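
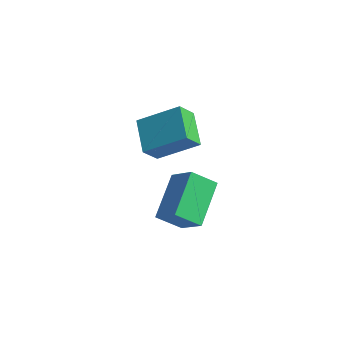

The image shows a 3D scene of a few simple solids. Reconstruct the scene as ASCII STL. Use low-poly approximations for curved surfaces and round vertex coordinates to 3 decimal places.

solid 
facet normal -0.718 0.172 -0.674
outer loop
vertex -2.426 -0.978 -2.26
vertex -1.549 -0.374 -3.04
vertex -1.971 -2.898 -3.233
endloop
endfacet
facet normal -0.665 -0.457 0.591
outer loop
vertex -0.851 -3.166 -2.18
vertex -2.426 -0.978 -2.26
vertex -1.971 -2.898 -3.233
endloop
endfacet
facet normal -0.718 0.172 -0.675
outer loop
vertex -1.971 -2.898 -3.233
vertex -1.549 -0.374 -3.04
vertex -1.093 -2.294 -4.013
endloop
endfacet
facet normal 0.207 -0.873 -0.442
outer loop
vertex -1.093 -2.294 -4.013
vertex -0.851 -3.166 -2.18
vertex -1.971 -2.898 -3.233
endloop
endfacet
facet normal -0.207 0.872 0.443
outer loop
vertex -2.426 -0.978 -2.26
vertex -0.429 -0.642 -1.987
vertex -1.549 -0.374 -3.04
endloop
endfacet
facet normal -0.665 -0.457 0.590
outer loop
vertex -1.307 -1.246 -1.207
vertex -2.426 -0.978 -2.26
vertex -0.851 -3.166 -2.18
endloop
endfacet
facet normal -0.207 0.873 0.442
outer loop
vertex -1.307 -1.246 -1.207
vertex -0.429 -0.642 -1.987
vertex -2.426 -0.978 -2.26
endloop
endfacet
facet normal 0.665 0.457 -0.591
outer loop
vertex -1.549 -0.374 -3.04
vertex -0.429 -0.642 -1.987
vertex -1.093 -2.294 -4.013
endloop
endfacet
facet normal 0.207 -0.872 -0.442
outer loop
vertex 0.026 -2.562 -2.96
vertex -0.851 -3.166 -2.18
vertex -1.093 -2.294 -4.013
endloop
endfacet
facet normal 0.665 0.457 -0.591
outer loop
vertex -1.093 -2.294 -4.013
vertex -0.429 -0.642 -1.987
vertex 0.026 -2.562 -2.96
endloop
endfacet
facet normal 0.718 -0.171 0.675
outer loop
vertex 0.026 -2.562 -2.96
vertex -1.307 -1.246 -1.207
vertex -0.851 -3.166 -2.18
endloop
endfacet
facet normal 0.718 -0.172 0.675
outer loop
vertex -0.429 -0.642 -1.987
vertex -1.307 -1.246 -1.207
vertex 0.026 -2.562 -2.96
endloop
endfacet
facet normal -0.749 -0.421 -0.511
outer loop
vertex -2.39 -3.114 1.082
vertex -3.432 -2.008 1.698
vertex -2.175 -2.417 0.193
endloop
endfacet
facet normal 0.635 -0.675 -0.376
outer loop
vertex -0.668 -1.572 1.222
vertex -2.39 -3.114 1.082
vertex -2.175 -2.417 0.193
endloop
endfacet
facet normal -0.750 -0.419 -0.512
outer loop
vertex -2.175 -2.417 0.193
vertex -3.432 -2.008 1.698
vertex -3.216 -1.31 0.81
endloop
endfacet
facet normal 0.187 0.607 -0.773
outer loop
vertex -3.216 -1.31 0.81
vertex -0.668 -1.572 1.222
vertex -2.175 -2.417 0.193
endloop
endfacet
facet normal -0.187 -0.607 0.773
outer loop
vertex -2.39 -3.114 1.082
vertex -1.925 -1.163 2.727
vertex -3.432 -2.008 1.698
endloop
endfacet
facet normal 0.635 -0.675 -0.376
outer loop
vertex -0.884 -2.27 2.11
vertex -2.39 -3.114 1.082
vertex -0.668 -1.572 1.222
endloop
endfacet
facet normal -0.187 -0.607 0.773
outer loop
vertex -0.884 -2.27 2.11
vertex -1.925 -1.163 2.727
vertex -2.39 -3.114 1.082
endloop
endfacet
facet normal -0.635 0.675 0.376
outer loop
vertex -3.432 -2.008 1.698
vertex -1.925 -1.163 2.727
vertex -3.216 -1.31 0.81
endloop
endfacet
facet normal 0.187 0.607 -0.773
outer loop
vertex -1.71 -0.466 1.838
vertex -0.668 -1.572 1.222
vertex -3.216 -1.31 0.81
endloop
endfacet
facet normal -0.635 0.675 0.376
outer loop
vertex -3.216 -1.31 0.81
vertex -1.925 -1.163 2.727
vertex -1.71 -0.466 1.838
endloop
endfacet
facet normal 0.749 0.420 0.512
outer loop
vertex -1.71 -0.466 1.838
vertex -0.884 -2.27 2.11
vertex -0.668 -1.572 1.222
endloop
endfacet
facet normal 0.750 0.420 0.511
outer loop
vertex -1.925 -1.163 2.727
vertex -0.884 -2.27 2.11
vertex -1.71 -0.466 1.838
endloop
endfacet

endsolid


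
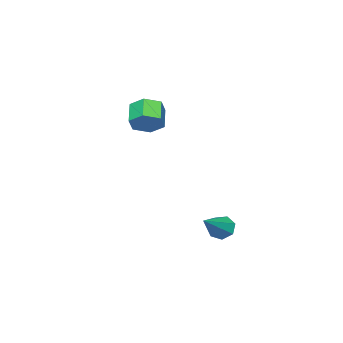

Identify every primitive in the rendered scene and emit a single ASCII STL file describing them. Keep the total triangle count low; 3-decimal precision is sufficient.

solid 
facet normal -0.831 -0.099 -0.547
outer loop
vertex 2.294 2.351 -1.992
vertex 1.934 2.682 -1.505
vertex 2.262 2.946 -2.051
endloop
endfacet
facet normal 0.777 -0.021 -0.629
outer loop
vertex 2.294 2.351 -1.992
vertex 2.262 2.946 -2.051
vertex 3.586 2.878 -0.415
endloop
endfacet
facet normal -0.831 -0.099 -0.547
outer loop
vertex 2.262 2.946 -2.051
vertex 1.934 2.682 -1.505
vertex 1.983 3.342 -1.699
endloop
endfacet
facet normal 0.538 0.739 -0.405
outer loop
vertex 2.262 2.946 -2.051
vertex 1.983 3.342 -1.699
vertex 3.586 2.878 -0.415
endloop
endfacet
facet normal -0.830 -0.100 -0.549
outer loop
vertex 1.983 3.342 -1.699
vertex 1.934 2.682 -1.505
vertex 1.666 3.24 -1.201
endloop
endfacet
facet normal 0.080 0.965 0.249
outer loop
vertex 1.983 3.342 -1.699
vertex 1.666 3.24 -1.201
vertex 3.586 2.878 -0.415
endloop
endfacet
facet normal -0.830 -0.100 -0.549
outer loop
vertex 1.666 3.24 -1.201
vertex 1.934 2.682 -1.505
vertex 1.551 2.718 -0.932
endloop
endfacet
facet normal -0.251 0.487 0.837
outer loop
vertex 1.666 3.24 -1.201
vertex 1.551 2.718 -0.932
vertex 3.586 2.878 -0.415
endloop
endfacet
facet normal -0.830 -0.099 -0.549
outer loop
vertex 1.551 2.718 -0.932
vertex 1.934 2.682 -1.505
vertex 1.724 2.168 -1.095
endloop
endfacet
facet normal -0.207 -0.337 0.918
outer loop
vertex 1.551 2.718 -0.932
vertex 1.724 2.168 -1.095
vertex 3.586 2.878 -0.415
endloop
endfacet
facet normal -0.831 -0.098 -0.548
outer loop
vertex 1.724 2.168 -1.095
vertex 1.934 2.682 -1.505
vertex 2.054 2.005 -1.566
endloop
endfacet
facet normal 0.179 -0.884 0.432
outer loop
vertex 1.724 2.168 -1.095
vertex 2.054 2.005 -1.566
vertex 3.586 2.878 -0.415
endloop
endfacet
facet normal -0.831 -0.098 -0.548
outer loop
vertex 2.054 2.005 -1.566
vertex 1.934 2.682 -1.505
vertex 2.294 2.351 -1.992
endloop
endfacet
facet normal 0.617 -0.744 -0.257
outer loop
vertex 2.054 2.005 -1.566
vertex 2.294 2.351 -1.992
vertex 3.586 2.878 -0.415
endloop
endfacet
facet normal 0.674 0.483 -0.558
outer loop
vertex 0.692 -3.544 3.313
vertex 0.075 -2.966 3.068
vertex 0.56 -2.813 3.786
endloop
endfacet
facet normal 0.723 -0.279 0.632
outer loop
vertex 0.692 -3.544 3.313
vertex 0.56 -2.813 3.786
vertex -0.158 -4.152 4.017
endloop
endfacet
facet normal 0.724 -0.279 0.631
outer loop
vertex -0.158 -4.152 4.017
vertex 0.56 -2.813 3.786
vertex -0.289 -3.422 4.49
endloop
endfacet
facet normal -0.674 -0.483 0.559
outer loop
vertex -0.158 -4.152 4.017
vertex -0.289 -3.422 4.49
vertex -0.775 -3.574 3.772
endloop
endfacet
facet normal 0.675 0.482 -0.559
outer loop
vertex 0.56 -2.813 3.786
vertex 0.075 -2.966 3.068
vertex -0.056 -2.235 3.541
endloop
endfacet
facet normal 0.233 0.579 0.781
outer loop
vertex 0.56 -2.813 3.786
vertex -0.056 -2.235 3.541
vertex -0.289 -3.422 4.49
endloop
endfacet
facet normal 0.232 0.579 0.781
outer loop
vertex -0.289 -3.422 4.49
vertex -0.056 -2.235 3.541
vertex -0.906 -2.844 4.245
endloop
endfacet
facet normal -0.674 -0.483 0.559
outer loop
vertex -0.289 -3.422 4.49
vertex -0.906 -2.844 4.245
vertex -0.775 -3.574 3.772
endloop
endfacet
facet normal 0.674 0.483 -0.559
outer loop
vertex -0.056 -2.235 3.541
vertex 0.075 -2.966 3.068
vertex -0.542 -2.388 2.823
endloop
endfacet
facet normal -0.491 0.858 0.150
outer loop
vertex -0.056 -2.235 3.541
vertex -0.542 -2.388 2.823
vertex -0.906 -2.844 4.245
endloop
endfacet
facet normal -0.490 0.859 0.150
outer loop
vertex -0.906 -2.844 4.245
vertex -0.542 -2.388 2.823
vertex -1.392 -2.996 3.527
endloop
endfacet
facet normal -0.674 -0.483 0.559
outer loop
vertex -0.906 -2.844 4.245
vertex -1.392 -2.996 3.527
vertex -0.775 -3.574 3.772
endloop
endfacet
facet normal 0.674 0.483 -0.559
outer loop
vertex -0.542 -2.388 2.823
vertex 0.075 -2.966 3.068
vertex -0.411 -3.118 2.35
endloop
endfacet
facet normal -0.723 0.280 -0.632
outer loop
vertex -0.542 -2.388 2.823
vertex -0.411 -3.118 2.35
vertex -1.392 -2.996 3.527
endloop
endfacet
facet normal -0.723 0.278 -0.632
outer loop
vertex -1.392 -2.996 3.527
vertex -0.411 -3.118 2.35
vertex -1.26 -3.727 3.054
endloop
endfacet
facet normal -0.674 -0.483 0.558
outer loop
vertex -1.392 -2.996 3.527
vertex -1.26 -3.727 3.054
vertex -0.775 -3.574 3.772
endloop
endfacet
facet normal 0.674 0.483 -0.559
outer loop
vertex -0.411 -3.118 2.35
vertex 0.075 -2.966 3.068
vertex 0.206 -3.696 2.595
endloop
endfacet
facet normal -0.232 -0.579 -0.781
outer loop
vertex -0.411 -3.118 2.35
vertex 0.206 -3.696 2.595
vertex -1.26 -3.727 3.054
endloop
endfacet
facet normal -0.232 -0.579 -0.782
outer loop
vertex -1.26 -3.727 3.054
vertex 0.206 -3.696 2.595
vertex -0.644 -4.305 3.299
endloop
endfacet
facet normal -0.675 -0.482 0.559
outer loop
vertex -1.26 -3.727 3.054
vertex -0.644 -4.305 3.299
vertex -0.775 -3.574 3.772
endloop
endfacet
facet normal 0.674 0.483 -0.559
outer loop
vertex 0.206 -3.696 2.595
vertex 0.075 -2.966 3.068
vertex 0.692 -3.544 3.313
endloop
endfacet
facet normal 0.491 -0.858 -0.150
outer loop
vertex 0.206 -3.696 2.595
vertex 0.692 -3.544 3.313
vertex -0.644 -4.305 3.299
endloop
endfacet
facet normal 0.491 -0.859 -0.149
outer loop
vertex -0.644 -4.305 3.299
vertex 0.692 -3.544 3.313
vertex -0.158 -4.152 4.017
endloop
endfacet
facet normal -0.674 -0.483 0.559
outer loop
vertex -0.644 -4.305 3.299
vertex -0.158 -4.152 4.017
vertex -0.775 -3.574 3.772
endloop
endfacet

endsolid


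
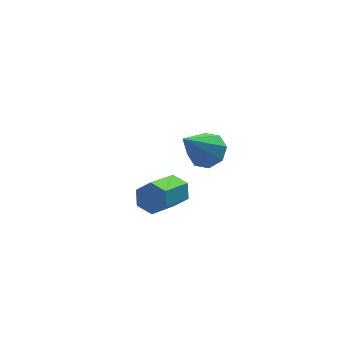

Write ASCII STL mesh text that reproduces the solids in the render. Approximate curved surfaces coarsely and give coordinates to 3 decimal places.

solid 
facet normal 0.567 0.284 -0.773
outer loop
vertex 5.044 -3.907 2.881
vertex 4.405 -3.539 2.547
vertex 4.991 -3.316 3.059
endloop
endfacet
facet normal 0.584 -0.186 0.790
outer loop
vertex 5.044 -3.907 2.881
vertex 4.991 -3.316 3.059
vertex 3.195 -4.141 4.193
endloop
endfacet
facet normal 0.568 0.283 -0.773
outer loop
vertex 4.991 -3.316 3.059
vertex 4.405 -3.539 2.547
vertex 4.595 -2.855 2.937
endloop
endfacet
facet normal 0.302 0.478 0.825
outer loop
vertex 4.991 -3.316 3.059
vertex 4.595 -2.855 2.937
vertex 3.195 -4.141 4.193
endloop
endfacet
facet normal 0.568 0.283 -0.773
outer loop
vertex 4.595 -2.855 2.937
vertex 4.405 -3.539 2.547
vertex 4.087 -2.795 2.586
endloop
endfacet
facet normal -0.269 0.807 0.527
outer loop
vertex 4.595 -2.855 2.937
vertex 4.087 -2.795 2.586
vertex 3.195 -4.141 4.193
endloop
endfacet
facet normal 0.569 0.283 -0.772
outer loop
vertex 4.087 -2.795 2.586
vertex 4.405 -3.539 2.547
vertex 3.766 -3.17 2.212
endloop
endfacet
facet normal -0.791 0.608 0.070
outer loop
vertex 4.087 -2.795 2.586
vertex 3.766 -3.17 2.212
vertex 3.195 -4.141 4.193
endloop
endfacet
facet normal 0.568 0.283 -0.772
outer loop
vertex 3.766 -3.17 2.212
vertex 4.405 -3.539 2.547
vertex 3.819 -3.762 2.034
endloop
endfacet
facet normal -0.961 -0.002 -0.278
outer loop
vertex 3.766 -3.17 2.212
vertex 3.819 -3.762 2.034
vertex 3.195 -4.141 4.193
endloop
endfacet
facet normal 0.569 0.282 -0.772
outer loop
vertex 3.819 -3.762 2.034
vertex 4.405 -3.539 2.547
vertex 4.215 -4.223 2.157
endloop
endfacet
facet normal -0.678 -0.666 -0.313
outer loop
vertex 3.819 -3.762 2.034
vertex 4.215 -4.223 2.157
vertex 3.195 -4.141 4.193
endloop
endfacet
facet normal 0.568 0.283 -0.773
outer loop
vertex 4.215 -4.223 2.157
vertex 4.405 -3.539 2.547
vertex 4.722 -4.283 2.508
endloop
endfacet
facet normal -0.108 -0.994 -0.014
outer loop
vertex 4.215 -4.223 2.157
vertex 4.722 -4.283 2.508
vertex 3.195 -4.141 4.193
endloop
endfacet
facet normal 0.567 0.282 -0.774
outer loop
vertex 4.722 -4.283 2.508
vertex 4.405 -3.539 2.547
vertex 5.044 -3.907 2.881
endloop
endfacet
facet normal 0.415 -0.795 0.443
outer loop
vertex 4.722 -4.283 2.508
vertex 5.044 -3.907 2.881
vertex 3.195 -4.141 4.193
endloop
endfacet
facet normal 0.677 0.548 -0.491
outer loop
vertex 4.337 -1.761 -1.078
vertex 3.831 -1.557 -1.548
vertex 3.948 -1.168 -0.953
endloop
endfacet
facet normal 0.499 0.147 0.854
outer loop
vertex 4.337 -1.761 -1.078
vertex 3.948 -1.168 -0.953
vertex 3.014 -2.828 -0.121
endloop
endfacet
facet normal 0.498 0.148 0.854
outer loop
vertex 3.014 -2.828 -0.121
vertex 3.948 -1.168 -0.953
vertex 2.625 -2.235 0.003
endloop
endfacet
facet normal -0.679 -0.548 0.489
outer loop
vertex 3.014 -2.828 -0.121
vertex 2.625 -2.235 0.003
vertex 2.509 -2.623 -0.592
endloop
endfacet
facet normal 0.679 0.546 -0.491
outer loop
vertex 3.948 -1.168 -0.953
vertex 3.831 -1.557 -1.548
vertex 3.443 -0.963 -1.424
endloop
endfacet
facet normal -0.218 0.787 0.577
outer loop
vertex 3.948 -1.168 -0.953
vertex 3.443 -0.963 -1.424
vertex 2.625 -2.235 0.003
endloop
endfacet
facet normal -0.217 0.787 0.577
outer loop
vertex 2.625 -2.235 0.003
vertex 3.443 -0.963 -1.424
vertex 2.12 -2.03 -0.467
endloop
endfacet
facet normal -0.678 -0.548 0.490
outer loop
vertex 2.625 -2.235 0.003
vertex 2.12 -2.03 -0.467
vertex 2.509 -2.623 -0.592
endloop
endfacet
facet normal 0.679 0.546 -0.491
outer loop
vertex 3.443 -0.963 -1.424
vertex 3.831 -1.557 -1.548
vertex 3.326 -1.352 -2.019
endloop
endfacet
facet normal -0.717 0.640 -0.277
outer loop
vertex 3.443 -0.963 -1.424
vertex 3.326 -1.352 -2.019
vertex 2.12 -2.03 -0.467
endloop
endfacet
facet normal -0.717 0.640 -0.277
outer loop
vertex 2.12 -2.03 -0.467
vertex 3.326 -1.352 -2.019
vertex 2.003 -2.419 -1.062
endloop
endfacet
facet normal -0.677 -0.548 0.491
outer loop
vertex 2.12 -2.03 -0.467
vertex 2.003 -2.419 -1.062
vertex 2.509 -2.623 -0.592
endloop
endfacet
facet normal 0.679 0.548 -0.489
outer loop
vertex 3.326 -1.352 -2.019
vertex 3.831 -1.557 -1.548
vertex 3.715 -1.945 -2.143
endloop
endfacet
facet normal -0.498 -0.148 -0.854
outer loop
vertex 3.326 -1.352 -2.019
vertex 3.715 -1.945 -2.143
vertex 2.003 -2.419 -1.062
endloop
endfacet
facet normal -0.499 -0.147 -0.854
outer loop
vertex 2.003 -2.419 -1.062
vertex 3.715 -1.945 -2.143
vertex 2.392 -3.012 -1.187
endloop
endfacet
facet normal -0.677 -0.548 0.491
outer loop
vertex 2.003 -2.419 -1.062
vertex 2.392 -3.012 -1.187
vertex 2.509 -2.623 -0.592
endloop
endfacet
facet normal 0.678 0.548 -0.490
outer loop
vertex 3.715 -1.945 -2.143
vertex 3.831 -1.557 -1.548
vertex 4.22 -2.15 -1.673
endloop
endfacet
facet normal 0.218 -0.787 -0.577
outer loop
vertex 3.715 -1.945 -2.143
vertex 4.22 -2.15 -1.673
vertex 2.392 -3.012 -1.187
endloop
endfacet
facet normal 0.218 -0.787 -0.577
outer loop
vertex 2.392 -3.012 -1.187
vertex 4.22 -2.15 -1.673
vertex 2.897 -3.217 -0.716
endloop
endfacet
facet normal -0.679 -0.546 0.491
outer loop
vertex 2.392 -3.012 -1.187
vertex 2.897 -3.217 -0.716
vertex 2.509 -2.623 -0.592
endloop
endfacet
facet normal 0.677 0.548 -0.491
outer loop
vertex 4.22 -2.15 -1.673
vertex 3.831 -1.557 -1.548
vertex 4.337 -1.761 -1.078
endloop
endfacet
facet normal 0.717 -0.640 0.277
outer loop
vertex 4.22 -2.15 -1.673
vertex 4.337 -1.761 -1.078
vertex 2.897 -3.217 -0.716
endloop
endfacet
facet normal 0.717 -0.640 0.277
outer loop
vertex 2.897 -3.217 -0.716
vertex 4.337 -1.761 -1.078
vertex 3.014 -2.828 -0.121
endloop
endfacet
facet normal -0.679 -0.546 0.491
outer loop
vertex 2.897 -3.217 -0.716
vertex 3.014 -2.828 -0.121
vertex 2.509 -2.623 -0.592
endloop
endfacet

endsolid


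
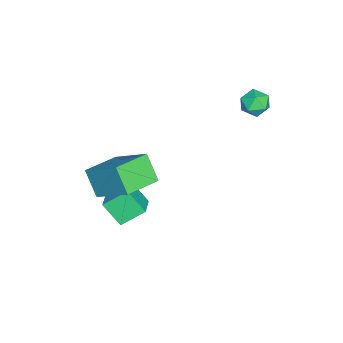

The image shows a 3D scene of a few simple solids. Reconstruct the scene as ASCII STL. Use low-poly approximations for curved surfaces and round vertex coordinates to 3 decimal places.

solid 
facet normal -0.239 0.241 0.941
outer loop
vertex -2.477 1.832 3.572
vertex -2.607 1.216 3.697
vertex -2.015 1.444 3.789
endloop
endfacet
facet normal 0.256 0.686 0.681
outer loop
vertex -2.477 1.832 3.572
vertex -2.015 1.444 3.789
vertex -1.888 1.862 3.32
endloop
endfacet
facet normal -0.010 0.995 0.095
outer loop
vertex -2.477 1.832 3.572
vertex -1.888 1.862 3.32
vertex -2.402 1.893 2.938
endloop
endfacet
facet normal -0.671 0.742 -0.008
outer loop
vertex -2.477 1.832 3.572
vertex -2.402 1.893 2.938
vertex -2.846 1.494 3.17
endloop
endfacet
facet normal -0.812 0.276 0.514
outer loop
vertex -2.477 1.832 3.572
vertex -2.846 1.494 3.17
vertex -2.607 1.216 3.697
endloop
endfacet
facet normal 0.821 0.298 0.488
outer loop
vertex -1.888 1.862 3.32
vertex -2.015 1.444 3.789
vertex -1.654 1.266 3.29
endloop
endfacet
facet normal 0.022 -0.422 0.906
outer loop
vertex -2.015 1.444 3.789
vertex -2.607 1.216 3.697
vertex -2.098 0.867 3.522
endloop
endfacet
facet normal -0.905 -0.366 0.217
outer loop
vertex -2.607 1.216 3.697
vertex -2.846 1.494 3.17
vertex -2.612 0.898 3.14
endloop
endfacet
facet normal -0.676 0.387 -0.627
outer loop
vertex -2.846 1.494 3.17
vertex -2.402 1.893 2.938
vertex -2.485 1.316 2.671
endloop
endfacet
facet normal 0.389 0.798 -0.459
outer loop
vertex -2.402 1.893 2.938
vertex -1.888 1.862 3.32
vertex -1.893 1.544 2.763
endloop
endfacet
facet normal 0.671 -0.742 0.008
outer loop
vertex -2.023 0.928 2.888
vertex -1.654 1.266 3.29
vertex -2.098 0.867 3.522
endloop
endfacet
facet normal 0.010 -0.995 -0.095
outer loop
vertex -2.023 0.928 2.888
vertex -2.098 0.867 3.522
vertex -2.612 0.898 3.14
endloop
endfacet
facet normal -0.256 -0.686 -0.681
outer loop
vertex -2.023 0.928 2.888
vertex -2.612 0.898 3.14
vertex -2.485 1.316 2.671
endloop
endfacet
facet normal 0.239 -0.241 -0.941
outer loop
vertex -2.023 0.928 2.888
vertex -2.485 1.316 2.671
vertex -1.893 1.544 2.763
endloop
endfacet
facet normal 0.812 -0.276 -0.514
outer loop
vertex -2.023 0.928 2.888
vertex -1.893 1.544 2.763
vertex -1.654 1.266 3.29
endloop
endfacet
facet normal 0.676 -0.387 0.627
outer loop
vertex -2.098 0.867 3.522
vertex -1.654 1.266 3.29
vertex -2.015 1.444 3.789
endloop
endfacet
facet normal -0.389 -0.798 0.459
outer loop
vertex -2.612 0.898 3.14
vertex -2.098 0.867 3.522
vertex -2.607 1.216 3.697
endloop
endfacet
facet normal -0.821 -0.298 -0.488
outer loop
vertex -2.485 1.316 2.671
vertex -2.612 0.898 3.14
vertex -2.846 1.494 3.17
endloop
endfacet
facet normal -0.022 0.422 -0.906
outer loop
vertex -1.893 1.544 2.763
vertex -2.485 1.316 2.671
vertex -2.402 1.893 2.938
endloop
endfacet
facet normal 0.905 0.366 -0.217
outer loop
vertex -1.654 1.266 3.29
vertex -1.893 1.544 2.763
vertex -1.888 1.862 3.32
endloop
endfacet
facet normal -0.429 -0.471 0.771
outer loop
vertex 2.736 -2.439 3.221
vertex 1.511 -1.672 3.008
vertex 2.094 -3.793 2.037
endloop
endfacet
facet normal 0.838 -0.525 0.146
outer loop
vertex 2.609 -3.228 1.112
vertex 2.736 -2.439 3.221
vertex 2.094 -3.793 2.037
endloop
endfacet
facet normal -0.429 -0.471 0.771
outer loop
vertex 2.094 -3.793 2.037
vertex 1.511 -1.672 3.008
vertex 0.87 -3.026 1.824
endloop
endfacet
facet normal -0.336 -0.709 -0.620
outer loop
vertex 0.87 -3.026 1.824
vertex 2.609 -3.228 1.112
vertex 2.094 -3.793 2.037
endloop
endfacet
facet normal 0.336 0.709 0.620
outer loop
vertex 2.736 -2.439 3.221
vertex 2.026 -1.107 2.083
vertex 1.511 -1.672 3.008
endloop
endfacet
facet normal 0.839 -0.525 0.146
outer loop
vertex 3.25 -1.874 2.296
vertex 2.736 -2.439 3.221
vertex 2.609 -3.228 1.112
endloop
endfacet
facet normal 0.336 0.709 0.620
outer loop
vertex 3.25 -1.874 2.296
vertex 2.026 -1.107 2.083
vertex 2.736 -2.439 3.221
endloop
endfacet
facet normal -0.839 0.525 -0.146
outer loop
vertex 1.511 -1.672 3.008
vertex 2.026 -1.107 2.083
vertex 0.87 -3.026 1.824
endloop
endfacet
facet normal -0.336 -0.709 -0.620
outer loop
vertex 1.384 -2.461 0.899
vertex 2.609 -3.228 1.112
vertex 0.87 -3.026 1.824
endloop
endfacet
facet normal -0.839 0.525 -0.145
outer loop
vertex 0.87 -3.026 1.824
vertex 2.026 -1.107 2.083
vertex 1.384 -2.461 0.899
endloop
endfacet
facet normal 0.429 0.471 -0.771
outer loop
vertex 1.384 -2.461 0.899
vertex 3.25 -1.874 2.296
vertex 2.609 -3.228 1.112
endloop
endfacet
facet normal 0.429 0.471 -0.771
outer loop
vertex 2.026 -1.107 2.083
vertex 3.25 -1.874 2.296
vertex 1.384 -2.461 0.899
endloop
endfacet
facet normal -0.910 -0.156 -0.384
outer loop
vertex 0.326 -2.648 -0.113
vertex 0.546 -1.906 -0.936
vertex 0.74 -3.481 -0.754
endloop
endfacet
facet normal -0.194 -0.657 0.728
outer loop
vertex 1.714 -3.314 -0.344
vertex 0.326 -2.648 -0.113
vertex 0.74 -3.481 -0.754
endloop
endfacet
facet normal -0.910 -0.156 -0.384
outer loop
vertex 0.74 -3.481 -0.754
vertex 0.546 -1.906 -0.936
vertex 0.96 -2.739 -1.578
endloop
endfacet
facet normal 0.365 -0.738 -0.567
outer loop
vertex 0.96 -2.739 -1.578
vertex 1.714 -3.314 -0.344
vertex 0.74 -3.481 -0.754
endloop
endfacet
facet normal -0.365 0.738 0.568
outer loop
vertex 0.326 -2.648 -0.113
vertex 1.52 -1.739 -0.526
vertex 0.546 -1.906 -0.936
endloop
endfacet
facet normal -0.194 -0.658 0.728
outer loop
vertex 1.3 -2.481 0.298
vertex 0.326 -2.648 -0.113
vertex 1.714 -3.314 -0.344
endloop
endfacet
facet normal -0.366 0.738 0.567
outer loop
vertex 1.3 -2.481 0.298
vertex 1.52 -1.739 -0.526
vertex 0.326 -2.648 -0.113
endloop
endfacet
facet normal 0.194 0.657 -0.728
outer loop
vertex 0.546 -1.906 -0.936
vertex 1.52 -1.739 -0.526
vertex 0.96 -2.739 -1.578
endloop
endfacet
facet normal 0.366 -0.738 -0.567
outer loop
vertex 1.934 -2.572 -1.167
vertex 1.714 -3.314 -0.344
vertex 0.96 -2.739 -1.578
endloop
endfacet
facet normal 0.195 0.657 -0.728
outer loop
vertex 0.96 -2.739 -1.578
vertex 1.52 -1.739 -0.526
vertex 1.934 -2.572 -1.167
endloop
endfacet
facet normal 0.910 0.156 0.384
outer loop
vertex 1.934 -2.572 -1.167
vertex 1.3 -2.481 0.298
vertex 1.714 -3.314 -0.344
endloop
endfacet
facet normal 0.910 0.157 0.384
outer loop
vertex 1.52 -1.739 -0.526
vertex 1.3 -2.481 0.298
vertex 1.934 -2.572 -1.167
endloop
endfacet

endsolid


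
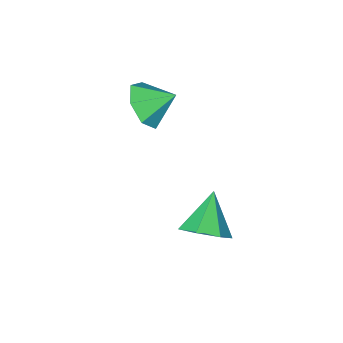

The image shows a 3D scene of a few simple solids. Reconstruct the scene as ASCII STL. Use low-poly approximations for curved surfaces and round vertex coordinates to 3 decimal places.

solid 
facet normal 0.643 -0.535 -0.548
outer loop
vertex -1.997 -2.281 2.841
vertex -2.739 -2.463 2.149
vertex -2.065 -1.684 2.179
endloop
endfacet
facet normal 0.240 0.733 0.636
outer loop
vertex -1.997 -2.281 2.841
vertex -2.065 -1.684 2.179
vertex -3.561 -1.777 2.851
endloop
endfacet
facet normal 0.643 -0.535 -0.548
outer loop
vertex -2.065 -1.684 2.179
vertex -2.739 -2.463 2.149
vertex -2.64 -1.674 1.494
endloop
endfacet
facet normal -0.040 0.998 0.048
outer loop
vertex -2.065 -1.684 2.179
vertex -2.64 -1.674 1.494
vertex -3.561 -1.777 2.851
endloop
endfacet
facet normal 0.643 -0.535 -0.548
outer loop
vertex -2.64 -1.674 1.494
vertex -2.739 -2.463 2.149
vertex -3.289 -2.258 1.303
endloop
endfacet
facet normal -0.575 0.748 -0.333
outer loop
vertex -2.64 -1.674 1.494
vertex -3.289 -2.258 1.303
vertex -3.561 -1.777 2.851
endloop
endfacet
facet normal 0.643 -0.536 -0.548
outer loop
vertex -3.289 -2.258 1.303
vertex -2.739 -2.463 2.149
vertex -3.524 -2.996 1.749
endloop
endfacet
facet normal -0.960 0.172 -0.222
outer loop
vertex -3.289 -2.258 1.303
vertex -3.524 -2.996 1.749
vertex -3.561 -1.777 2.851
endloop
endfacet
facet normal 0.643 -0.535 -0.548
outer loop
vertex -3.524 -2.996 1.749
vertex -2.739 -2.463 2.149
vertex -3.167 -3.333 2.497
endloop
endfacet
facet normal -0.907 -0.298 0.299
outer loop
vertex -3.524 -2.996 1.749
vertex -3.167 -3.333 2.497
vertex -3.561 -1.777 2.851
endloop
endfacet
facet normal 0.643 -0.535 -0.547
outer loop
vertex -3.167 -3.333 2.497
vertex -2.739 -2.463 2.149
vertex -2.488 -3.014 2.983
endloop
endfacet
facet normal -0.455 -0.306 0.836
outer loop
vertex -3.167 -3.333 2.497
vertex -2.488 -3.014 2.983
vertex -3.561 -1.777 2.851
endloop
endfacet
facet normal 0.642 -0.536 -0.548
outer loop
vertex -2.488 -3.014 2.983
vertex -2.739 -2.463 2.149
vertex -1.997 -2.281 2.841
endloop
endfacet
facet normal 0.056 0.154 0.987
outer loop
vertex -2.488 -3.014 2.983
vertex -1.997 -2.281 2.841
vertex -3.561 -1.777 2.851
endloop
endfacet
facet normal 0.565 0.486 -0.667
outer loop
vertex -2.124 1.568 -1.411
vertex -2.704 1.238 -2.143
vertex -2.793 2.069 -1.612
endloop
endfacet
facet normal -0.016 0.354 0.935
outer loop
vertex -2.124 1.568 -1.411
vertex -2.793 2.069 -1.612
vertex -3.676 0.402 -0.997
endloop
endfacet
facet normal 0.566 0.486 -0.666
outer loop
vertex -2.793 2.069 -1.612
vertex -2.704 1.238 -2.143
vertex -3.394 1.945 -2.213
endloop
endfacet
facet normal -0.648 0.541 0.536
outer loop
vertex -2.793 2.069 -1.612
vertex -3.394 1.945 -2.213
vertex -3.676 0.402 -0.997
endloop
endfacet
facet normal 0.565 0.486 -0.667
outer loop
vertex -3.394 1.945 -2.213
vertex -2.704 1.238 -2.143
vertex -3.476 1.288 -2.761
endloop
endfacet
facet normal -0.988 0.153 -0.035
outer loop
vertex -3.394 1.945 -2.213
vertex -3.476 1.288 -2.761
vertex -3.676 0.402 -0.997
endloop
endfacet
facet normal 0.565 0.487 -0.666
outer loop
vertex -3.476 1.288 -2.761
vertex -2.704 1.238 -2.143
vertex -2.976 0.594 -2.844
endloop
endfacet
facet normal -0.780 -0.520 -0.349
outer loop
vertex -3.476 1.288 -2.761
vertex -2.976 0.594 -2.844
vertex -3.676 0.402 -0.997
endloop
endfacet
facet normal 0.565 0.486 -0.666
outer loop
vertex -2.976 0.594 -2.844
vertex -2.704 1.238 -2.143
vertex -2.272 0.385 -2.399
endloop
endfacet
facet normal -0.181 -0.969 -0.169
outer loop
vertex -2.976 0.594 -2.844
vertex -2.272 0.385 -2.399
vertex -3.676 0.402 -0.997
endloop
endfacet
facet normal 0.565 0.486 -0.667
outer loop
vertex -2.272 0.385 -2.399
vertex -2.704 1.238 -2.143
vertex -1.893 0.818 -1.762
endloop
endfacet
facet normal 0.359 -0.857 0.369
outer loop
vertex -2.272 0.385 -2.399
vertex -1.893 0.818 -1.762
vertex -3.676 0.402 -0.997
endloop
endfacet
facet normal 0.565 0.486 -0.667
outer loop
vertex -1.893 0.818 -1.762
vertex -2.704 1.238 -2.143
vertex -2.124 1.568 -1.411
endloop
endfacet
facet normal 0.432 -0.270 0.861
outer loop
vertex -1.893 0.818 -1.762
vertex -2.124 1.568 -1.411
vertex -3.676 0.402 -0.997
endloop
endfacet

endsolid


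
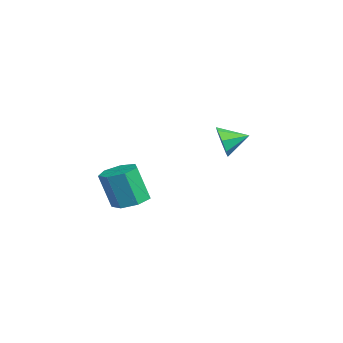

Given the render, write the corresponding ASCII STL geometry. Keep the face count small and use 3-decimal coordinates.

solid 
facet normal -0.193 -0.943 -0.271
outer loop
vertex 1.079 2.437 -0.864
vertex 0.63 2.298 -0.061
vertex 0.385 2.592 -0.909
endloop
endfacet
facet normal 0.204 0.721 -0.663
outer loop
vertex 1.079 2.437 -0.864
vertex 0.385 2.592 -0.909
vertex 0.89 3.562 0.301
endloop
endfacet
facet normal -0.194 -0.943 -0.271
outer loop
vertex 0.385 2.592 -0.909
vertex 0.63 2.298 -0.061
vertex -0.164 2.575 -0.457
endloop
endfacet
facet normal -0.405 0.788 -0.463
outer loop
vertex 0.385 2.592 -0.909
vertex -0.164 2.575 -0.457
vertex 0.89 3.562 0.301
endloop
endfacet
facet normal -0.194 -0.943 -0.271
outer loop
vertex -0.164 2.575 -0.457
vertex 0.63 2.298 -0.061
vertex -0.249 2.396 0.226
endloop
endfacet
facet normal -0.715 0.693 0.093
outer loop
vertex -0.164 2.575 -0.457
vertex -0.249 2.396 0.226
vertex 0.89 3.562 0.301
endloop
endfacet
facet normal -0.193 -0.943 -0.270
outer loop
vertex -0.249 2.396 0.226
vertex 0.63 2.298 -0.061
vertex 0.182 2.16 0.741
endloop
endfacet
facet normal -0.545 0.489 0.681
outer loop
vertex -0.249 2.396 0.226
vertex 0.182 2.16 0.741
vertex 0.89 3.562 0.301
endloop
endfacet
facet normal -0.195 -0.943 -0.271
outer loop
vertex 0.182 2.16 0.741
vertex 0.63 2.298 -0.061
vertex 0.875 2.004 0.786
endloop
endfacet
facet normal 0.005 0.297 0.955
outer loop
vertex 0.182 2.16 0.741
vertex 0.875 2.004 0.786
vertex 0.89 3.562 0.301
endloop
endfacet
facet normal -0.194 -0.943 -0.271
outer loop
vertex 0.875 2.004 0.786
vertex 0.63 2.298 -0.061
vertex 1.425 2.021 0.334
endloop
endfacet
facet normal 0.614 0.229 0.755
outer loop
vertex 0.875 2.004 0.786
vertex 1.425 2.021 0.334
vertex 0.89 3.562 0.301
endloop
endfacet
facet normal -0.193 -0.943 -0.272
outer loop
vertex 1.425 2.021 0.334
vertex 0.63 2.298 -0.061
vertex 1.509 2.201 -0.349
endloop
endfacet
facet normal 0.924 0.325 0.199
outer loop
vertex 1.425 2.021 0.334
vertex 1.509 2.201 -0.349
vertex 0.89 3.562 0.301
endloop
endfacet
facet normal -0.193 -0.943 -0.271
outer loop
vertex 1.509 2.201 -0.349
vertex 0.63 2.298 -0.061
vertex 1.079 2.437 -0.864
endloop
endfacet
facet normal 0.755 0.529 -0.388
outer loop
vertex 1.509 2.201 -0.349
vertex 1.079 2.437 -0.864
vertex 0.89 3.562 0.301
endloop
endfacet
facet normal 0.168 0.267 -0.949
outer loop
vertex 3.558 -2.678 -2.266
vertex 2.625 -2.709 -2.44
vertex 3.147 -1.974 -2.141
endloop
endfacet
facet normal 0.851 0.448 0.276
outer loop
vertex 3.558 -2.678 -2.266
vertex 3.147 -1.974 -2.141
vertex 3.229 -3.2 -0.406
endloop
endfacet
facet normal 0.850 0.448 0.276
outer loop
vertex 3.229 -3.2 -0.406
vertex 3.147 -1.974 -2.141
vertex 2.818 -2.497 -0.281
endloop
endfacet
facet normal -0.168 -0.267 0.949
outer loop
vertex 3.229 -3.2 -0.406
vertex 2.818 -2.497 -0.281
vertex 2.295 -3.231 -0.58
endloop
endfacet
facet normal 0.168 0.267 -0.949
outer loop
vertex 3.147 -1.974 -2.141
vertex 2.625 -2.709 -2.44
vertex 2.343 -1.823 -2.241
endloop
endfacet
facet normal 0.141 0.946 0.291
outer loop
vertex 3.147 -1.974 -2.141
vertex 2.343 -1.823 -2.241
vertex 2.818 -2.497 -0.281
endloop
endfacet
facet normal 0.141 0.946 0.291
outer loop
vertex 2.818 -2.497 -0.281
vertex 2.343 -1.823 -2.241
vertex 2.014 -2.346 -0.381
endloop
endfacet
facet normal -0.168 -0.267 0.949
outer loop
vertex 2.818 -2.497 -0.281
vertex 2.014 -2.346 -0.381
vertex 2.295 -3.231 -0.58
endloop
endfacet
facet normal 0.168 0.267 -0.949
outer loop
vertex 2.343 -1.823 -2.241
vertex 2.625 -2.709 -2.44
vertex 1.751 -2.339 -2.491
endloop
endfacet
facet normal -0.675 0.733 0.087
outer loop
vertex 2.343 -1.823 -2.241
vertex 1.751 -2.339 -2.491
vertex 2.014 -2.346 -0.381
endloop
endfacet
facet normal -0.675 0.733 0.087
outer loop
vertex 2.014 -2.346 -0.381
vertex 1.751 -2.339 -2.491
vertex 1.422 -2.862 -0.631
endloop
endfacet
facet normal -0.168 -0.267 0.949
outer loop
vertex 2.014 -2.346 -0.381
vertex 1.422 -2.862 -0.631
vertex 2.295 -3.231 -0.58
endloop
endfacet
facet normal 0.168 0.266 -0.949
outer loop
vertex 1.751 -2.339 -2.491
vertex 2.625 -2.709 -2.44
vertex 1.816 -3.134 -2.702
endloop
endfacet
facet normal -0.983 -0.032 -0.183
outer loop
vertex 1.751 -2.339 -2.491
vertex 1.816 -3.134 -2.702
vertex 1.422 -2.862 -0.631
endloop
endfacet
facet normal -0.983 -0.032 -0.183
outer loop
vertex 1.422 -2.862 -0.631
vertex 1.816 -3.134 -2.702
vertex 1.487 -3.656 -0.842
endloop
endfacet
facet normal -0.168 -0.266 0.949
outer loop
vertex 1.422 -2.862 -0.631
vertex 1.487 -3.656 -0.842
vertex 2.295 -3.231 -0.58
endloop
endfacet
facet normal 0.167 0.266 -0.949
outer loop
vertex 1.816 -3.134 -2.702
vertex 2.625 -2.709 -2.44
vertex 2.491 -3.608 -2.716
endloop
endfacet
facet normal -0.550 -0.774 -0.314
outer loop
vertex 1.816 -3.134 -2.702
vertex 2.491 -3.608 -2.716
vertex 1.487 -3.656 -0.842
endloop
endfacet
facet normal -0.550 -0.773 -0.315
outer loop
vertex 1.487 -3.656 -0.842
vertex 2.491 -3.608 -2.716
vertex 2.161 -4.13 -0.856
endloop
endfacet
facet normal -0.168 -0.266 0.949
outer loop
vertex 1.487 -3.656 -0.842
vertex 2.161 -4.13 -0.856
vertex 2.295 -3.231 -0.58
endloop
endfacet
facet normal 0.168 0.266 -0.949
outer loop
vertex 2.491 -3.608 -2.716
vertex 2.625 -2.709 -2.44
vertex 3.266 -3.405 -2.522
endloop
endfacet
facet normal 0.296 -0.932 -0.209
outer loop
vertex 2.491 -3.608 -2.716
vertex 3.266 -3.405 -2.522
vertex 2.161 -4.13 -0.856
endloop
endfacet
facet normal 0.295 -0.932 -0.210
outer loop
vertex 2.161 -4.13 -0.856
vertex 3.266 -3.405 -2.522
vertex 2.937 -3.928 -0.662
endloop
endfacet
facet normal -0.168 -0.266 0.949
outer loop
vertex 2.161 -4.13 -0.856
vertex 2.937 -3.928 -0.662
vertex 2.295 -3.231 -0.58
endloop
endfacet
facet normal 0.168 0.267 -0.949
outer loop
vertex 3.266 -3.405 -2.522
vertex 2.625 -2.709 -2.44
vertex 3.558 -2.678 -2.266
endloop
endfacet
facet normal 0.920 -0.388 0.054
outer loop
vertex 3.266 -3.405 -2.522
vertex 3.558 -2.678 -2.266
vertex 2.937 -3.928 -0.662
endloop
endfacet
facet normal 0.920 -0.388 0.054
outer loop
vertex 2.937 -3.928 -0.662
vertex 3.558 -2.678 -2.266
vertex 3.229 -3.2 -0.406
endloop
endfacet
facet normal -0.168 -0.266 0.949
outer loop
vertex 2.937 -3.928 -0.662
vertex 3.229 -3.2 -0.406
vertex 2.295 -3.231 -0.58
endloop
endfacet

endsolid


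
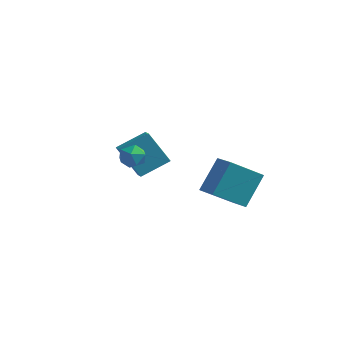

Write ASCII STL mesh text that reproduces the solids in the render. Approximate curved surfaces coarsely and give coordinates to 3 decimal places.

solid 
facet normal -0.571 -0.037 0.820
outer loop
vertex -3.04 0.635 -3.368
vertex -2.069 1.797 -2.639
vertex -3.535 1.249 -3.685
endloop
endfacet
facet normal -0.579 -0.691 -0.434
outer loop
vertex -2.411 1.323 -5.301
vertex -3.04 0.635 -3.368
vertex -3.535 1.249 -3.685
endloop
endfacet
facet normal -0.571 -0.038 0.820
outer loop
vertex -3.535 1.249 -3.685
vertex -2.069 1.797 -2.639
vertex -2.565 2.41 -2.956
endloop
endfacet
facet normal -0.583 0.722 -0.373
outer loop
vertex -2.565 2.41 -2.956
vertex -2.411 1.323 -5.301
vertex -3.535 1.249 -3.685
endloop
endfacet
facet normal 0.584 -0.721 0.373
outer loop
vertex -3.04 0.635 -3.368
vertex -0.945 1.871 -4.255
vertex -2.069 1.797 -2.639
endloop
endfacet
facet normal -0.577 -0.692 -0.434
outer loop
vertex -1.915 0.71 -4.984
vertex -3.04 0.635 -3.368
vertex -2.411 1.323 -5.301
endloop
endfacet
facet normal 0.583 -0.722 0.373
outer loop
vertex -1.915 0.71 -4.984
vertex -0.945 1.871 -4.255
vertex -3.04 0.635 -3.368
endloop
endfacet
facet normal 0.578 0.692 0.433
outer loop
vertex -2.069 1.797 -2.639
vertex -0.945 1.871 -4.255
vertex -2.565 2.41 -2.956
endloop
endfacet
facet normal -0.584 0.721 -0.373
outer loop
vertex -1.44 2.485 -4.572
vertex -2.411 1.323 -5.301
vertex -2.565 2.41 -2.956
endloop
endfacet
facet normal 0.578 0.691 0.435
outer loop
vertex -2.565 2.41 -2.956
vertex -0.945 1.871 -4.255
vertex -1.44 2.485 -4.572
endloop
endfacet
facet normal 0.571 0.038 -0.820
outer loop
vertex -1.44 2.485 -4.572
vertex -1.915 0.71 -4.984
vertex -2.411 1.323 -5.301
endloop
endfacet
facet normal 0.571 0.037 -0.820
outer loop
vertex -0.945 1.871 -4.255
vertex -1.915 0.71 -4.984
vertex -1.44 2.485 -4.572
endloop
endfacet
facet normal 0.577 0.512 0.637
outer loop
vertex -0.705 -1.239 -1.948
vertex -0.888 -1.696 -1.415
vertex -0.308 -1.835 -1.829
endloop
endfacet
facet normal 0.834 0.550 -0.027
outer loop
vertex -0.705 -1.239 -1.948
vertex -0.308 -1.835 -1.829
vertex -0.464 -1.632 -2.508
endloop
endfacet
facet normal 0.330 0.834 -0.443
outer loop
vertex -0.705 -1.239 -1.948
vertex -0.464 -1.632 -2.508
vertex -1.139 -1.368 -2.514
endloop
endfacet
facet normal -0.241 0.970 -0.036
outer loop
vertex -0.705 -1.239 -1.948
vertex -1.139 -1.368 -2.514
vertex -1.402 -1.408 -1.839
endloop
endfacet
facet normal -0.088 0.771 0.631
outer loop
vertex -0.705 -1.239 -1.948
vertex -1.402 -1.408 -1.839
vertex -0.888 -1.696 -1.415
endloop
endfacet
facet normal 0.960 -0.115 -0.255
outer loop
vertex -0.464 -1.632 -2.508
vertex -0.308 -1.835 -1.829
vertex -0.498 -2.332 -2.321
endloop
endfacet
facet normal 0.543 -0.178 0.821
outer loop
vertex -0.308 -1.835 -1.829
vertex -0.888 -1.696 -1.415
vertex -0.761 -2.372 -1.646
endloop
endfacet
facet normal -0.533 0.242 0.811
outer loop
vertex -0.888 -1.696 -1.415
vertex -1.402 -1.408 -1.839
vertex -1.436 -2.108 -1.652
endloop
endfacet
facet normal -0.779 0.565 -0.270
outer loop
vertex -1.402 -1.408 -1.839
vertex -1.139 -1.368 -2.514
vertex -1.592 -1.905 -2.331
endloop
endfacet
facet normal 0.143 0.344 -0.928
outer loop
vertex -1.139 -1.368 -2.514
vertex -0.464 -1.632 -2.508
vertex -1.012 -2.044 -2.745
endloop
endfacet
facet normal 0.241 -0.970 0.036
outer loop
vertex -1.195 -2.501 -2.212
vertex -0.498 -2.332 -2.321
vertex -0.761 -2.372 -1.646
endloop
endfacet
facet normal -0.330 -0.834 0.443
outer loop
vertex -1.195 -2.501 -2.212
vertex -0.761 -2.372 -1.646
vertex -1.436 -2.108 -1.652
endloop
endfacet
facet normal -0.834 -0.550 0.027
outer loop
vertex -1.195 -2.501 -2.212
vertex -1.436 -2.108 -1.652
vertex -1.592 -1.905 -2.331
endloop
endfacet
facet normal -0.577 -0.512 -0.637
outer loop
vertex -1.195 -2.501 -2.212
vertex -1.592 -1.905 -2.331
vertex -1.012 -2.044 -2.745
endloop
endfacet
facet normal 0.088 -0.771 -0.631
outer loop
vertex -1.195 -2.501 -2.212
vertex -1.012 -2.044 -2.745
vertex -0.498 -2.332 -2.321
endloop
endfacet
facet normal 0.779 -0.565 0.270
outer loop
vertex -0.761 -2.372 -1.646
vertex -0.498 -2.332 -2.321
vertex -0.308 -1.835 -1.829
endloop
endfacet
facet normal -0.143 -0.344 0.928
outer loop
vertex -1.436 -2.108 -1.652
vertex -0.761 -2.372 -1.646
vertex -0.888 -1.696 -1.415
endloop
endfacet
facet normal -0.960 0.115 0.255
outer loop
vertex -1.592 -1.905 -2.331
vertex -1.436 -2.108 -1.652
vertex -1.402 -1.408 -1.839
endloop
endfacet
facet normal -0.543 0.178 -0.821
outer loop
vertex -1.012 -2.044 -2.745
vertex -1.592 -1.905 -2.331
vertex -1.139 -1.368 -2.514
endloop
endfacet
facet normal 0.533 -0.242 -0.811
outer loop
vertex -0.498 -2.332 -2.321
vertex -1.012 -2.044 -2.745
vertex -0.464 -1.632 -2.508
endloop
endfacet
facet normal -0.840 0.496 -0.220
outer loop
vertex 1.839 -0.707 -4.153
vertex 2.15 0.506 -2.607
vertex 2.915 0.574 -5.373
endloop
endfacet
facet normal -0.156 -0.609 -0.777
outer loop
vertex 3.83 0.034 -5.133
vertex 1.839 -0.707 -4.153
vertex 2.915 0.574 -5.373
endloop
endfacet
facet normal -0.840 0.495 -0.220
outer loop
vertex 2.915 0.574 -5.373
vertex 2.15 0.506 -2.607
vertex 3.225 1.787 -3.827
endloop
endfacet
facet normal 0.520 0.618 -0.589
outer loop
vertex 3.225 1.787 -3.827
vertex 3.83 0.034 -5.133
vertex 2.915 0.574 -5.373
endloop
endfacet
facet normal -0.520 -0.618 0.590
outer loop
vertex 1.839 -0.707 -4.153
vertex 3.065 -0.034 -2.367
vertex 2.15 0.506 -2.607
endloop
endfacet
facet normal -0.156 -0.610 -0.777
outer loop
vertex 2.755 -1.247 -3.913
vertex 1.839 -0.707 -4.153
vertex 3.83 0.034 -5.133
endloop
endfacet
facet normal -0.519 -0.619 0.590
outer loop
vertex 2.755 -1.247 -3.913
vertex 3.065 -0.034 -2.367
vertex 1.839 -0.707 -4.153
endloop
endfacet
facet normal 0.156 0.610 0.777
outer loop
vertex 2.15 0.506 -2.607
vertex 3.065 -0.034 -2.367
vertex 3.225 1.787 -3.827
endloop
endfacet
facet normal 0.519 0.619 -0.590
outer loop
vertex 4.141 1.247 -3.587
vertex 3.83 0.034 -5.133
vertex 3.225 1.787 -3.827
endloop
endfacet
facet normal 0.156 0.610 0.777
outer loop
vertex 3.225 1.787 -3.827
vertex 3.065 -0.034 -2.367
vertex 4.141 1.247 -3.587
endloop
endfacet
facet normal 0.840 -0.496 0.220
outer loop
vertex 4.141 1.247 -3.587
vertex 2.755 -1.247 -3.913
vertex 3.83 0.034 -5.133
endloop
endfacet
facet normal 0.840 -0.496 0.220
outer loop
vertex 3.065 -0.034 -2.367
vertex 2.755 -1.247 -3.913
vertex 4.141 1.247 -3.587
endloop
endfacet

endsolid


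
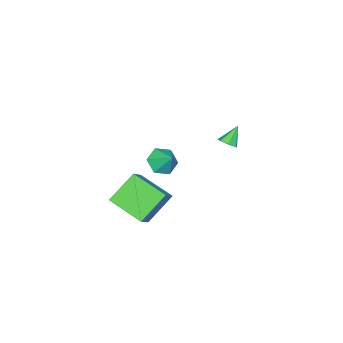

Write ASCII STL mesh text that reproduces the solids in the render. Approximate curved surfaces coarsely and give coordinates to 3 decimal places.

solid 
facet normal -0.233 -0.689 -0.686
outer loop
vertex 1.911 0.744 -1.34
vertex 1.256 1.266 -1.642
vertex 2.074 1.333 -1.987
endloop
endfacet
facet normal 0.933 0.115 0.340
outer loop
vertex 1.911 0.744 -1.34
vertex 2.074 1.333 -1.987
vertex 1.544 2.114 -0.798
endloop
endfacet
facet normal -0.233 -0.688 -0.687
outer loop
vertex 2.074 1.333 -1.987
vertex 1.256 1.266 -1.642
vertex 1.42 1.856 -2.289
endloop
endfacet
facet normal 0.664 0.726 -0.181
outer loop
vertex 2.074 1.333 -1.987
vertex 1.42 1.856 -2.289
vertex 1.544 2.114 -0.798
endloop
endfacet
facet normal -0.233 -0.688 -0.687
outer loop
vertex 1.42 1.856 -2.289
vertex 1.256 1.266 -1.642
vertex 0.602 1.789 -1.944
endloop
endfacet
facet normal -0.146 0.977 -0.157
outer loop
vertex 1.42 1.856 -2.289
vertex 0.602 1.789 -1.944
vertex 1.544 2.114 -0.798
endloop
endfacet
facet normal -0.234 -0.689 -0.686
outer loop
vertex 0.602 1.789 -1.944
vertex 1.256 1.266 -1.642
vertex 0.439 1.2 -1.297
endloop
endfacet
facet normal -0.685 0.616 0.388
outer loop
vertex 0.602 1.789 -1.944
vertex 0.439 1.2 -1.297
vertex 1.544 2.114 -0.798
endloop
endfacet
facet normal -0.234 -0.689 -0.686
outer loop
vertex 0.439 1.2 -1.297
vertex 1.256 1.266 -1.642
vertex 1.093 0.677 -0.995
endloop
endfacet
facet normal -0.415 0.006 0.910
outer loop
vertex 0.439 1.2 -1.297
vertex 1.093 0.677 -0.995
vertex 1.544 2.114 -0.798
endloop
endfacet
facet normal -0.233 -0.689 -0.686
outer loop
vertex 1.093 0.677 -0.995
vertex 1.256 1.266 -1.642
vertex 1.911 0.744 -1.34
endloop
endfacet
facet normal 0.394 -0.245 0.886
outer loop
vertex 1.093 0.677 -0.995
vertex 1.911 0.744 -1.34
vertex 1.544 2.114 -0.798
endloop
endfacet
facet normal 0.660 -0.069 -0.748
outer loop
vertex -3.09 2.411 -2.523
vertex -3.474 2.086 -2.832
vertex -3.408 2.672 -2.828
endloop
endfacet
facet normal 0.138 0.819 0.557
outer loop
vertex -3.09 2.411 -2.523
vertex -3.408 2.672 -2.828
vertex -4.326 2.174 -1.868
endloop
endfacet
facet normal 0.660 -0.069 -0.748
outer loop
vertex -3.408 2.672 -2.828
vertex -3.474 2.086 -2.832
vertex -3.776 2.492 -3.136
endloop
endfacet
facet normal -0.456 0.890 0.025
outer loop
vertex -3.408 2.672 -2.828
vertex -3.776 2.492 -3.136
vertex -4.326 2.174 -1.868
endloop
endfacet
facet normal 0.660 -0.069 -0.748
outer loop
vertex -3.776 2.492 -3.136
vertex -3.474 2.086 -2.832
vertex -3.916 2.006 -3.215
endloop
endfacet
facet normal -0.898 0.309 -0.312
outer loop
vertex -3.776 2.492 -3.136
vertex -3.916 2.006 -3.215
vertex -4.326 2.174 -1.868
endloop
endfacet
facet normal 0.660 -0.068 -0.748
outer loop
vertex -3.916 2.006 -3.215
vertex -3.474 2.086 -2.832
vertex -3.723 1.58 -3.006
endloop
endfacet
facet normal -0.852 -0.484 -0.199
outer loop
vertex -3.916 2.006 -3.215
vertex -3.723 1.58 -3.006
vertex -4.326 2.174 -1.868
endloop
endfacet
facet normal 0.661 -0.068 -0.748
outer loop
vertex -3.723 1.58 -3.006
vertex -3.474 2.086 -2.832
vertex -3.343 1.535 -2.666
endloop
endfacet
facet normal -0.355 -0.893 0.278
outer loop
vertex -3.723 1.58 -3.006
vertex -3.343 1.535 -2.666
vertex -4.326 2.174 -1.868
endloop
endfacet
facet normal 0.661 -0.068 -0.747
outer loop
vertex -3.343 1.535 -2.666
vertex -3.474 2.086 -2.832
vertex -3.062 1.905 -2.451
endloop
endfacet
facet normal 0.221 -0.610 0.761
outer loop
vertex -3.343 1.535 -2.666
vertex -3.062 1.905 -2.451
vertex -4.326 2.174 -1.868
endloop
endfacet
facet normal 0.661 -0.070 -0.747
outer loop
vertex -3.062 1.905 -2.451
vertex -3.474 2.086 -2.832
vertex -3.09 2.411 -2.523
endloop
endfacet
facet normal 0.440 0.150 0.885
outer loop
vertex -3.062 1.905 -2.451
vertex -3.09 2.411 -2.523
vertex -4.326 2.174 -1.868
endloop
endfacet
facet normal -0.701 0.238 0.672
outer loop
vertex 2.994 0.715 -1.773
vertex 2.95 2.717 -2.527
vertex 1.832 0.29 -2.835
endloop
endfacet
facet normal 0.020 -0.936 0.352
outer loop
vertex 3.27 -0.197 -4.213
vertex 2.994 0.715 -1.773
vertex 1.832 0.29 -2.835
endloop
endfacet
facet normal -0.702 0.238 0.672
outer loop
vertex 1.832 0.29 -2.835
vertex 2.95 2.717 -2.527
vertex 1.789 2.292 -3.589
endloop
endfacet
facet normal -0.713 -0.261 -0.651
outer loop
vertex 1.789 2.292 -3.589
vertex 3.27 -0.197 -4.213
vertex 1.832 0.29 -2.835
endloop
endfacet
facet normal 0.713 0.261 0.651
outer loop
vertex 2.994 0.715 -1.773
vertex 4.388 2.23 -3.905
vertex 2.95 2.717 -2.527
endloop
endfacet
facet normal 0.020 -0.936 0.352
outer loop
vertex 4.431 0.228 -3.151
vertex 2.994 0.715 -1.773
vertex 3.27 -0.197 -4.213
endloop
endfacet
facet normal 0.713 0.261 0.651
outer loop
vertex 4.431 0.228 -3.151
vertex 4.388 2.23 -3.905
vertex 2.994 0.715 -1.773
endloop
endfacet
facet normal -0.020 0.936 -0.352
outer loop
vertex 2.95 2.717 -2.527
vertex 4.388 2.23 -3.905
vertex 1.789 2.292 -3.589
endloop
endfacet
facet normal -0.713 -0.261 -0.651
outer loop
vertex 3.226 1.805 -4.967
vertex 3.27 -0.197 -4.213
vertex 1.789 2.292 -3.589
endloop
endfacet
facet normal -0.020 0.936 -0.352
outer loop
vertex 1.789 2.292 -3.589
vertex 4.388 2.23 -3.905
vertex 3.226 1.805 -4.967
endloop
endfacet
facet normal 0.702 -0.238 -0.672
outer loop
vertex 3.226 1.805 -4.967
vertex 4.431 0.228 -3.151
vertex 3.27 -0.197 -4.213
endloop
endfacet
facet normal 0.701 -0.238 -0.672
outer loop
vertex 4.388 2.23 -3.905
vertex 4.431 0.228 -3.151
vertex 3.226 1.805 -4.967
endloop
endfacet

endsolid


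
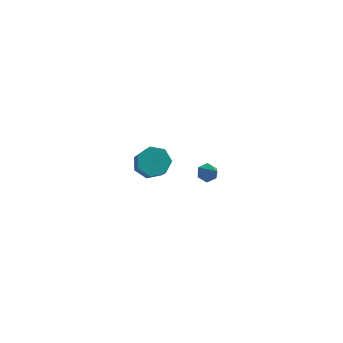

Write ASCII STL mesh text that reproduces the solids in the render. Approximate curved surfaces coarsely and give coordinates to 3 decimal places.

solid 
facet normal -0.441 0.569 -0.694
outer loop
vertex 0.541 3.269 -2.801
vertex 0.156 2.908 -2.852
vertex 0.106 3.3 -2.499
endloop
endfacet
facet normal 0.488 0.591 0.642
outer loop
vertex 0.541 3.269 -2.801
vertex 0.106 3.3 -2.499
vertex 0.744 2.152 -1.928
endloop
endfacet
facet normal -0.442 0.568 -0.694
outer loop
vertex 0.106 3.3 -2.499
vertex 0.156 2.908 -2.852
vertex -0.278 2.939 -2.55
endloop
endfacet
facet normal -0.355 0.251 0.901
outer loop
vertex 0.106 3.3 -2.499
vertex -0.278 2.939 -2.55
vertex 0.744 2.152 -1.928
endloop
endfacet
facet normal -0.443 0.567 -0.694
outer loop
vertex -0.278 2.939 -2.55
vertex 0.156 2.908 -2.852
vertex -0.228 2.547 -2.902
endloop
endfacet
facet normal -0.699 -0.525 0.485
outer loop
vertex -0.278 2.939 -2.55
vertex -0.228 2.547 -2.902
vertex 0.744 2.152 -1.928
endloop
endfacet
facet normal -0.442 0.567 -0.695
outer loop
vertex -0.228 2.547 -2.902
vertex 0.156 2.908 -2.852
vertex 0.206 2.515 -3.204
endloop
endfacet
facet normal -0.202 -0.961 -0.188
outer loop
vertex -0.228 2.547 -2.902
vertex 0.206 2.515 -3.204
vertex 0.744 2.152 -1.928
endloop
endfacet
facet normal -0.442 0.566 -0.695
outer loop
vertex 0.206 2.515 -3.204
vertex 0.156 2.908 -2.852
vertex 0.591 2.877 -3.154
endloop
endfacet
facet normal 0.643 -0.622 -0.448
outer loop
vertex 0.206 2.515 -3.204
vertex 0.591 2.877 -3.154
vertex 0.744 2.152 -1.928
endloop
endfacet
facet normal -0.441 0.569 -0.694
outer loop
vertex 0.591 2.877 -3.154
vertex 0.156 2.908 -2.852
vertex 0.541 3.269 -2.801
endloop
endfacet
facet normal 0.987 0.155 -0.032
outer loop
vertex 0.591 2.877 -3.154
vertex 0.541 3.269 -2.801
vertex 0.744 2.152 -1.928
endloop
endfacet
facet normal -0.227 0.638 -0.736
outer loop
vertex -1.163 -1.699 2.84
vertex -1.531 -2.254 2.472
vertex -1.804 -1.762 2.983
endloop
endfacet
facet normal 0.068 0.764 0.642
outer loop
vertex -1.163 -1.699 2.84
vertex -1.804 -1.762 2.983
vertex -0.782 -2.771 4.076
endloop
endfacet
facet normal 0.068 0.764 0.642
outer loop
vertex -0.782 -2.771 4.076
vertex -1.804 -1.762 2.983
vertex -1.423 -2.834 4.219
endloop
endfacet
facet normal 0.227 -0.638 0.736
outer loop
vertex -0.782 -2.771 4.076
vertex -1.423 -2.834 4.219
vertex -1.149 -3.326 3.708
endloop
endfacet
facet normal -0.226 0.638 -0.736
outer loop
vertex -1.804 -1.762 2.983
vertex -1.531 -2.254 2.472
vertex -2.239 -2.195 2.741
endloop
endfacet
facet normal -0.717 0.402 0.570
outer loop
vertex -1.804 -1.762 2.983
vertex -2.239 -2.195 2.741
vertex -1.423 -2.834 4.219
endloop
endfacet
facet normal -0.717 0.402 0.570
outer loop
vertex -1.423 -2.834 4.219
vertex -2.239 -2.195 2.741
vertex -1.858 -3.267 3.977
endloop
endfacet
facet normal 0.226 -0.638 0.736
outer loop
vertex -1.423 -2.834 4.219
vertex -1.858 -3.267 3.977
vertex -1.149 -3.326 3.708
endloop
endfacet
facet normal -0.227 0.637 -0.737
outer loop
vertex -2.239 -2.195 2.741
vertex -1.531 -2.254 2.472
vertex -2.14 -2.673 2.297
endloop
endfacet
facet normal -0.962 -0.263 0.069
outer loop
vertex -2.239 -2.195 2.741
vertex -2.14 -2.673 2.297
vertex -1.858 -3.267 3.977
endloop
endfacet
facet normal -0.962 -0.263 0.069
outer loop
vertex -1.858 -3.267 3.977
vertex -2.14 -2.673 2.297
vertex -1.759 -3.745 3.533
endloop
endfacet
facet normal 0.226 -0.637 0.737
outer loop
vertex -1.858 -3.267 3.977
vertex -1.759 -3.745 3.533
vertex -1.149 -3.326 3.708
endloop
endfacet
facet normal -0.227 0.638 -0.736
outer loop
vertex -2.14 -2.673 2.297
vertex -1.531 -2.254 2.472
vertex -1.582 -2.835 1.984
endloop
endfacet
facet normal -0.483 -0.730 -0.484
outer loop
vertex -2.14 -2.673 2.297
vertex -1.582 -2.835 1.984
vertex -1.759 -3.745 3.533
endloop
endfacet
facet normal -0.483 -0.730 -0.484
outer loop
vertex -1.759 -3.745 3.533
vertex -1.582 -2.835 1.984
vertex -1.201 -3.907 3.221
endloop
endfacet
facet normal 0.227 -0.638 0.736
outer loop
vertex -1.759 -3.745 3.533
vertex -1.201 -3.907 3.221
vertex -1.149 -3.326 3.708
endloop
endfacet
facet normal -0.226 0.638 -0.736
outer loop
vertex -1.582 -2.835 1.984
vertex -1.531 -2.254 2.472
vertex -0.986 -2.56 2.039
endloop
endfacet
facet normal 0.361 -0.647 -0.672
outer loop
vertex -1.582 -2.835 1.984
vertex -0.986 -2.56 2.039
vertex -1.201 -3.907 3.221
endloop
endfacet
facet normal 0.361 -0.647 -0.672
outer loop
vertex -1.201 -3.907 3.221
vertex -0.986 -2.56 2.039
vertex -0.605 -3.631 3.275
endloop
endfacet
facet normal 0.228 -0.637 0.736
outer loop
vertex -1.201 -3.907 3.221
vertex -0.605 -3.631 3.275
vertex -1.149 -3.326 3.708
endloop
endfacet
facet normal -0.227 0.638 -0.736
outer loop
vertex -0.986 -2.56 2.039
vertex -1.531 -2.254 2.472
vertex -0.799 -2.054 2.42
endloop
endfacet
facet normal 0.932 -0.078 -0.354
outer loop
vertex -0.986 -2.56 2.039
vertex -0.799 -2.054 2.42
vertex -0.605 -3.631 3.275
endloop
endfacet
facet normal 0.932 -0.078 -0.355
outer loop
vertex -0.605 -3.631 3.275
vertex -0.799 -2.054 2.42
vertex -0.418 -3.126 3.656
endloop
endfacet
facet normal 0.227 -0.639 0.735
outer loop
vertex -0.605 -3.631 3.275
vertex -0.418 -3.126 3.656
vertex -1.149 -3.326 3.708
endloop
endfacet
facet normal -0.227 0.638 -0.736
outer loop
vertex -0.799 -2.054 2.42
vertex -1.531 -2.254 2.472
vertex -1.163 -1.699 2.84
endloop
endfacet
facet normal 0.802 0.551 0.230
outer loop
vertex -0.799 -2.054 2.42
vertex -1.163 -1.699 2.84
vertex -0.418 -3.126 3.656
endloop
endfacet
facet normal 0.802 0.551 0.230
outer loop
vertex -0.418 -3.126 3.656
vertex -1.163 -1.699 2.84
vertex -0.782 -2.771 4.076
endloop
endfacet
facet normal 0.227 -0.638 0.736
outer loop
vertex -0.418 -3.126 3.656
vertex -0.782 -2.771 4.076
vertex -1.149 -3.326 3.708
endloop
endfacet

endsolid


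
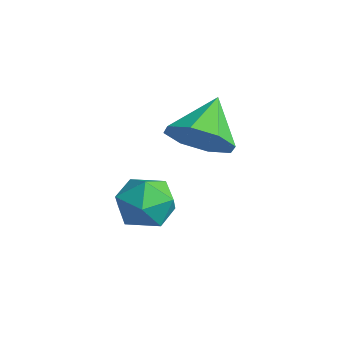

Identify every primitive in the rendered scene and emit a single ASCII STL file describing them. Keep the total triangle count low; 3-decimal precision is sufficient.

solid 
facet normal -0.389 -0.418 0.821
outer loop
vertex -1.542 -3.024 3.399
vertex -1.039 -3.678 3.304
vertex -0.791 -3.025 3.754
endloop
endfacet
facet normal -0.408 0.295 0.864
outer loop
vertex -1.542 -3.024 3.399
vertex -0.791 -3.025 3.754
vertex -1.075 -2.337 3.385
endloop
endfacet
facet normal -0.784 0.539 0.309
outer loop
vertex -1.542 -3.024 3.399
vertex -1.075 -2.337 3.385
vertex -1.499 -2.565 2.708
endloop
endfacet
facet normal -0.997 -0.023 -0.077
outer loop
vertex -1.542 -3.024 3.399
vertex -1.499 -2.565 2.708
vertex -1.476 -3.393 2.658
endloop
endfacet
facet normal -0.753 -0.614 0.239
outer loop
vertex -1.542 -3.024 3.399
vertex -1.476 -3.393 2.658
vertex -1.039 -3.678 3.304
endloop
endfacet
facet normal 0.261 0.538 0.802
outer loop
vertex -1.075 -2.337 3.385
vertex -0.791 -3.025 3.754
vertex -0.284 -2.567 3.282
endloop
endfacet
facet normal 0.292 -0.615 0.732
outer loop
vertex -0.791 -3.025 3.754
vertex -1.039 -3.678 3.304
vertex -0.261 -3.395 3.232
endloop
endfacet
facet normal -0.298 -0.931 -0.209
outer loop
vertex -1.039 -3.678 3.304
vertex -1.476 -3.393 2.658
vertex -0.685 -3.623 2.555
endloop
endfacet
facet normal -0.693 0.024 -0.721
outer loop
vertex -1.476 -3.393 2.658
vertex -1.499 -2.565 2.708
vertex -0.969 -2.935 2.186
endloop
endfacet
facet normal -0.348 0.933 -0.096
outer loop
vertex -1.499 -2.565 2.708
vertex -1.075 -2.337 3.385
vertex -0.721 -2.282 2.636
endloop
endfacet
facet normal 0.997 0.023 0.077
outer loop
vertex -0.218 -2.936 2.541
vertex -0.284 -2.567 3.282
vertex -0.261 -3.395 3.232
endloop
endfacet
facet normal 0.784 -0.539 -0.309
outer loop
vertex -0.218 -2.936 2.541
vertex -0.261 -3.395 3.232
vertex -0.685 -3.623 2.555
endloop
endfacet
facet normal 0.408 -0.295 -0.864
outer loop
vertex -0.218 -2.936 2.541
vertex -0.685 -3.623 2.555
vertex -0.969 -2.935 2.186
endloop
endfacet
facet normal 0.389 0.418 -0.821
outer loop
vertex -0.218 -2.936 2.541
vertex -0.969 -2.935 2.186
vertex -0.721 -2.282 2.636
endloop
endfacet
facet normal 0.753 0.614 -0.239
outer loop
vertex -0.218 -2.936 2.541
vertex -0.721 -2.282 2.636
vertex -0.284 -2.567 3.282
endloop
endfacet
facet normal 0.693 -0.024 0.721
outer loop
vertex -0.261 -3.395 3.232
vertex -0.284 -2.567 3.282
vertex -0.791 -3.025 3.754
endloop
endfacet
facet normal 0.348 -0.933 0.096
outer loop
vertex -0.685 -3.623 2.555
vertex -0.261 -3.395 3.232
vertex -1.039 -3.678 3.304
endloop
endfacet
facet normal -0.261 -0.538 -0.802
outer loop
vertex -0.969 -2.935 2.186
vertex -0.685 -3.623 2.555
vertex -1.476 -3.393 2.658
endloop
endfacet
facet normal -0.292 0.615 -0.732
outer loop
vertex -0.721 -2.282 2.636
vertex -0.969 -2.935 2.186
vertex -1.499 -2.565 2.708
endloop
endfacet
facet normal 0.298 0.931 0.209
outer loop
vertex -0.284 -2.567 3.282
vertex -0.721 -2.282 2.636
vertex -1.075 -2.337 3.385
endloop
endfacet
facet normal 0.481 -0.637 -0.602
outer loop
vertex -1.755 -0.047 3.492
vertex -2.509 -0.624 3.5
vertex -2.225 0.103 2.958
endloop
endfacet
facet normal 0.259 0.965 0.043
outer loop
vertex -1.755 -0.047 3.492
vertex -2.225 0.103 2.958
vertex -3.211 0.304 4.38
endloop
endfacet
facet normal 0.480 -0.637 -0.603
outer loop
vertex -2.225 0.103 2.958
vertex -2.509 -0.624 3.5
vertex -2.862 -0.173 2.742
endloop
endfacet
facet normal -0.282 0.903 -0.323
outer loop
vertex -2.225 0.103 2.958
vertex -2.862 -0.173 2.742
vertex -3.211 0.304 4.38
endloop
endfacet
facet normal 0.481 -0.637 -0.603
outer loop
vertex -2.862 -0.173 2.742
vertex -2.509 -0.624 3.5
vertex -3.292 -0.713 2.969
endloop
endfacet
facet normal -0.802 0.505 -0.318
outer loop
vertex -2.862 -0.173 2.742
vertex -3.292 -0.713 2.969
vertex -3.211 0.304 4.38
endloop
endfacet
facet normal 0.481 -0.636 -0.603
outer loop
vertex -3.292 -0.713 2.969
vertex -2.509 -0.624 3.5
vertex -3.264 -1.202 3.507
endloop
endfacet
facet normal -0.998 0.003 0.055
outer loop
vertex -3.292 -0.713 2.969
vertex -3.264 -1.202 3.507
vertex -3.211 0.304 4.38
endloop
endfacet
facet normal 0.481 -0.636 -0.603
outer loop
vertex -3.264 -1.202 3.507
vertex -2.509 -0.624 3.5
vertex -2.793 -1.352 4.041
endloop
endfacet
facet normal -0.755 -0.309 0.579
outer loop
vertex -3.264 -1.202 3.507
vertex -2.793 -1.352 4.041
vertex -3.211 0.304 4.38
endloop
endfacet
facet normal 0.480 -0.636 -0.604
outer loop
vertex -2.793 -1.352 4.041
vertex -2.509 -0.624 3.5
vertex -2.156 -1.076 4.257
endloop
endfacet
facet normal -0.213 -0.247 0.945
outer loop
vertex -2.793 -1.352 4.041
vertex -2.156 -1.076 4.257
vertex -3.211 0.304 4.38
endloop
endfacet
facet normal 0.480 -0.636 -0.604
outer loop
vertex -2.156 -1.076 4.257
vertex -2.509 -0.624 3.5
vertex -1.726 -0.536 4.03
endloop
endfacet
facet normal 0.307 0.151 0.940
outer loop
vertex -2.156 -1.076 4.257
vertex -1.726 -0.536 4.03
vertex -3.211 0.304 4.38
endloop
endfacet
facet normal 0.480 -0.636 -0.604
outer loop
vertex -1.726 -0.536 4.03
vertex -2.509 -0.624 3.5
vertex -1.755 -0.047 3.492
endloop
endfacet
facet normal 0.503 0.653 0.566
outer loop
vertex -1.726 -0.536 4.03
vertex -1.755 -0.047 3.492
vertex -3.211 0.304 4.38
endloop
endfacet

endsolid


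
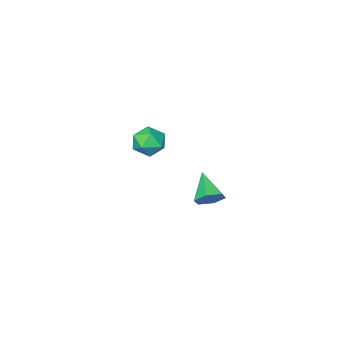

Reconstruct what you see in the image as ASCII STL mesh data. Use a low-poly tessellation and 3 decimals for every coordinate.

solid 
facet normal -0.414 0.084 0.907
outer loop
vertex -1.796 -3.136 0.413
vertex -1.201 -4.074 0.771
vertex -0.736 -3.009 0.885
endloop
endfacet
facet normal -0.351 0.723 0.595
outer loop
vertex -1.796 -3.136 0.413
vertex -0.736 -3.009 0.885
vertex -1.036 -2.383 -0.053
endloop
endfacet
facet normal -0.710 0.704 -0.021
outer loop
vertex -1.796 -3.136 0.413
vertex -1.036 -2.383 -0.053
vertex -1.687 -3.06 -0.746
endloop
endfacet
facet normal -0.995 0.053 -0.090
outer loop
vertex -1.796 -3.136 0.413
vertex -1.687 -3.06 -0.746
vertex -1.789 -4.105 -0.237
endloop
endfacet
facet normal -0.811 -0.330 0.483
outer loop
vertex -1.796 -3.136 0.413
vertex -1.789 -4.105 -0.237
vertex -1.201 -4.074 0.771
endloop
endfacet
facet normal 0.338 0.829 0.445
outer loop
vertex -1.036 -2.383 -0.053
vertex -0.736 -3.009 0.885
vertex 0.029 -2.855 0.017
endloop
endfacet
facet normal 0.238 -0.205 0.949
outer loop
vertex -0.736 -3.009 0.885
vertex -1.201 -4.074 0.771
vertex -0.073 -3.9 0.526
endloop
endfacet
facet normal -0.405 -0.875 0.263
outer loop
vertex -1.201 -4.074 0.771
vertex -1.789 -4.105 -0.237
vertex -0.724 -4.577 -0.167
endloop
endfacet
facet normal -0.703 -0.255 -0.664
outer loop
vertex -1.789 -4.105 -0.237
vertex -1.687 -3.06 -0.746
vertex -1.024 -3.951 -1.105
endloop
endfacet
facet normal -0.243 0.798 -0.551
outer loop
vertex -1.687 -3.06 -0.746
vertex -1.036 -2.383 -0.053
vertex -0.559 -2.886 -0.991
endloop
endfacet
facet normal 0.995 -0.053 0.090
outer loop
vertex 0.036 -3.824 -0.633
vertex 0.029 -2.855 0.017
vertex -0.073 -3.9 0.526
endloop
endfacet
facet normal 0.710 -0.704 0.021
outer loop
vertex 0.036 -3.824 -0.633
vertex -0.073 -3.9 0.526
vertex -0.724 -4.577 -0.167
endloop
endfacet
facet normal 0.351 -0.723 -0.595
outer loop
vertex 0.036 -3.824 -0.633
vertex -0.724 -4.577 -0.167
vertex -1.024 -3.951 -1.105
endloop
endfacet
facet normal 0.414 -0.084 -0.907
outer loop
vertex 0.036 -3.824 -0.633
vertex -1.024 -3.951 -1.105
vertex -0.559 -2.886 -0.991
endloop
endfacet
facet normal 0.811 0.330 -0.483
outer loop
vertex 0.036 -3.824 -0.633
vertex -0.559 -2.886 -0.991
vertex 0.029 -2.855 0.017
endloop
endfacet
facet normal 0.703 0.255 0.664
outer loop
vertex -0.073 -3.9 0.526
vertex 0.029 -2.855 0.017
vertex -0.736 -3.009 0.885
endloop
endfacet
facet normal 0.243 -0.798 0.551
outer loop
vertex -0.724 -4.577 -0.167
vertex -0.073 -3.9 0.526
vertex -1.201 -4.074 0.771
endloop
endfacet
facet normal -0.338 -0.829 -0.445
outer loop
vertex -1.024 -3.951 -1.105
vertex -0.724 -4.577 -0.167
vertex -1.789 -4.105 -0.237
endloop
endfacet
facet normal -0.238 0.205 -0.949
outer loop
vertex -0.559 -2.886 -0.991
vertex -1.024 -3.951 -1.105
vertex -1.687 -3.06 -0.746
endloop
endfacet
facet normal 0.405 0.875 -0.263
outer loop
vertex 0.029 -2.855 0.017
vertex -0.559 -2.886 -0.991
vertex -1.036 -2.383 -0.053
endloop
endfacet
facet normal 0.276 0.778 -0.564
outer loop
vertex 0.653 3.847 -0.764
vertex 0.269 4.436 -0.14
vertex 1.169 4.18 -0.052
endloop
endfacet
facet normal 0.629 -0.772 -0.095
outer loop
vertex 0.653 3.847 -0.764
vertex 1.169 4.18 -0.052
vertex -0.289 2.864 1.0
endloop
endfacet
facet normal 0.276 0.778 -0.564
outer loop
vertex 1.169 4.18 -0.052
vertex 0.269 4.436 -0.14
vertex 0.785 4.769 0.572
endloop
endfacet
facet normal 0.704 -0.247 0.666
outer loop
vertex 1.169 4.18 -0.052
vertex 0.785 4.769 0.572
vertex -0.289 2.864 1.0
endloop
endfacet
facet normal 0.276 0.778 -0.564
outer loop
vertex 0.785 4.769 0.572
vertex 0.269 4.436 -0.14
vertex -0.115 5.025 0.484
endloop
endfacet
facet normal -0.028 0.234 0.972
outer loop
vertex 0.785 4.769 0.572
vertex -0.115 5.025 0.484
vertex -0.289 2.864 1.0
endloop
endfacet
facet normal 0.276 0.778 -0.565
outer loop
vertex -0.115 5.025 0.484
vertex 0.269 4.436 -0.14
vertex -0.631 4.692 -0.227
endloop
endfacet
facet normal -0.835 0.191 0.517
outer loop
vertex -0.115 5.025 0.484
vertex -0.631 4.692 -0.227
vertex -0.289 2.864 1.0
endloop
endfacet
facet normal 0.276 0.778 -0.565
outer loop
vertex -0.631 4.692 -0.227
vertex 0.269 4.436 -0.14
vertex -0.247 4.103 -0.851
endloop
endfacet
facet normal -0.910 -0.334 -0.244
outer loop
vertex -0.631 4.692 -0.227
vertex -0.247 4.103 -0.851
vertex -0.289 2.864 1.0
endloop
endfacet
facet normal 0.276 0.778 -0.565
outer loop
vertex -0.247 4.103 -0.851
vertex 0.269 4.436 -0.14
vertex 0.653 3.847 -0.764
endloop
endfacet
facet normal -0.179 -0.816 -0.550
outer loop
vertex -0.247 4.103 -0.851
vertex 0.653 3.847 -0.764
vertex -0.289 2.864 1.0
endloop
endfacet

endsolid


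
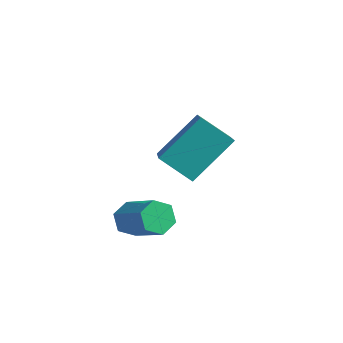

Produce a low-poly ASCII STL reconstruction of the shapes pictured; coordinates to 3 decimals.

solid 
facet normal -0.832 0.133 -0.538
outer loop
vertex 2.273 0.627 -3.423
vertex 2.024 0.23 -3.136
vertex 1.996 0.752 -2.964
endloop
endfacet
facet normal 0.232 0.965 -0.122
outer loop
vertex 2.273 0.627 -3.423
vertex 1.996 0.752 -2.964
vertex 3.405 0.447 -2.692
endloop
endfacet
facet normal 0.233 0.965 -0.123
outer loop
vertex 3.405 0.447 -2.692
vertex 1.996 0.752 -2.964
vertex 3.129 0.572 -2.233
endloop
endfacet
facet normal 0.833 -0.133 0.537
outer loop
vertex 3.405 0.447 -2.692
vertex 3.129 0.572 -2.233
vertex 3.156 0.05 -2.404
endloop
endfacet
facet normal -0.832 0.133 -0.538
outer loop
vertex 1.996 0.752 -2.964
vertex 2.024 0.23 -3.136
vertex 1.747 0.355 -2.677
endloop
endfacet
facet normal -0.319 0.678 0.662
outer loop
vertex 1.996 0.752 -2.964
vertex 1.747 0.355 -2.677
vertex 3.129 0.572 -2.233
endloop
endfacet
facet normal -0.319 0.678 0.662
outer loop
vertex 3.129 0.572 -2.233
vertex 1.747 0.355 -2.677
vertex 2.88 0.174 -1.945
endloop
endfacet
facet normal 0.833 -0.133 0.537
outer loop
vertex 3.129 0.572 -2.233
vertex 2.88 0.174 -1.945
vertex 3.156 0.05 -2.404
endloop
endfacet
facet normal -0.832 0.132 -0.538
outer loop
vertex 1.747 0.355 -2.677
vertex 2.024 0.23 -3.136
vertex 1.775 -0.167 -2.848
endloop
endfacet
facet normal -0.552 -0.286 0.783
outer loop
vertex 1.747 0.355 -2.677
vertex 1.775 -0.167 -2.848
vertex 2.88 0.174 -1.945
endloop
endfacet
facet normal -0.551 -0.287 0.783
outer loop
vertex 2.88 0.174 -1.945
vertex 1.775 -0.167 -2.848
vertex 2.907 -0.347 -2.117
endloop
endfacet
facet normal 0.833 -0.134 0.537
outer loop
vertex 2.88 0.174 -1.945
vertex 2.907 -0.347 -2.117
vertex 3.156 0.05 -2.404
endloop
endfacet
facet normal -0.833 0.133 -0.537
outer loop
vertex 1.775 -0.167 -2.848
vertex 2.024 0.23 -3.136
vertex 2.051 -0.292 -3.307
endloop
endfacet
facet normal -0.233 -0.965 0.123
outer loop
vertex 1.775 -0.167 -2.848
vertex 2.051 -0.292 -3.307
vertex 2.907 -0.347 -2.117
endloop
endfacet
facet normal -0.232 -0.965 0.123
outer loop
vertex 2.907 -0.347 -2.117
vertex 2.051 -0.292 -3.307
vertex 3.184 -0.472 -2.576
endloop
endfacet
facet normal 0.832 -0.133 0.538
outer loop
vertex 2.907 -0.347 -2.117
vertex 3.184 -0.472 -2.576
vertex 3.156 0.05 -2.404
endloop
endfacet
facet normal -0.833 0.133 -0.537
outer loop
vertex 2.051 -0.292 -3.307
vertex 2.024 0.23 -3.136
vertex 2.3 0.106 -3.595
endloop
endfacet
facet normal 0.319 -0.678 -0.662
outer loop
vertex 2.051 -0.292 -3.307
vertex 2.3 0.106 -3.595
vertex 3.184 -0.472 -2.576
endloop
endfacet
facet normal 0.319 -0.678 -0.662
outer loop
vertex 3.184 -0.472 -2.576
vertex 2.3 0.106 -3.595
vertex 3.433 -0.075 -2.863
endloop
endfacet
facet normal 0.832 -0.133 0.538
outer loop
vertex 3.184 -0.472 -2.576
vertex 3.433 -0.075 -2.863
vertex 3.156 0.05 -2.404
endloop
endfacet
facet normal -0.833 0.134 -0.537
outer loop
vertex 2.3 0.106 -3.595
vertex 2.024 0.23 -3.136
vertex 2.273 0.627 -3.423
endloop
endfacet
facet normal 0.552 0.287 -0.783
outer loop
vertex 2.3 0.106 -3.595
vertex 2.273 0.627 -3.423
vertex 3.433 -0.075 -2.863
endloop
endfacet
facet normal 0.551 0.286 -0.784
outer loop
vertex 3.433 -0.075 -2.863
vertex 2.273 0.627 -3.423
vertex 3.405 0.447 -2.692
endloop
endfacet
facet normal 0.832 -0.132 0.538
outer loop
vertex 3.433 -0.075 -2.863
vertex 3.405 0.447 -2.692
vertex 3.156 0.05 -2.404
endloop
endfacet
facet normal -0.777 -0.283 0.563
outer loop
vertex 2.272 1.03 -1.067
vertex 2.617 2.277 0.036
vertex 0.99 2.358 -2.168
endloop
endfacet
facet normal -0.203 -0.734 -0.648
outer loop
vertex 1.883 2.683 -2.816
vertex 2.272 1.03 -1.067
vertex 0.99 2.358 -2.168
endloop
endfacet
facet normal -0.777 -0.283 0.563
outer loop
vertex 0.99 2.358 -2.168
vertex 2.617 2.277 0.036
vertex 1.335 3.605 -1.066
endloop
endfacet
facet normal -0.597 0.618 -0.512
outer loop
vertex 1.335 3.605 -1.066
vertex 1.883 2.683 -2.816
vertex 0.99 2.358 -2.168
endloop
endfacet
facet normal 0.597 -0.618 0.512
outer loop
vertex 2.272 1.03 -1.067
vertex 3.51 2.602 -0.612
vertex 2.617 2.277 0.036
endloop
endfacet
facet normal -0.203 -0.734 -0.648
outer loop
vertex 3.165 1.355 -1.714
vertex 2.272 1.03 -1.067
vertex 1.883 2.683 -2.816
endloop
endfacet
facet normal 0.596 -0.618 0.513
outer loop
vertex 3.165 1.355 -1.714
vertex 3.51 2.602 -0.612
vertex 2.272 1.03 -1.067
endloop
endfacet
facet normal 0.203 0.734 0.648
outer loop
vertex 2.617 2.277 0.036
vertex 3.51 2.602 -0.612
vertex 1.335 3.605 -1.066
endloop
endfacet
facet normal -0.596 0.618 -0.512
outer loop
vertex 2.228 3.93 -1.713
vertex 1.883 2.683 -2.816
vertex 1.335 3.605 -1.066
endloop
endfacet
facet normal 0.203 0.734 0.649
outer loop
vertex 1.335 3.605 -1.066
vertex 3.51 2.602 -0.612
vertex 2.228 3.93 -1.713
endloop
endfacet
facet normal 0.777 0.283 -0.563
outer loop
vertex 2.228 3.93 -1.713
vertex 3.165 1.355 -1.714
vertex 1.883 2.683 -2.816
endloop
endfacet
facet normal 0.777 0.283 -0.563
outer loop
vertex 3.51 2.602 -0.612
vertex 3.165 1.355 -1.714
vertex 2.228 3.93 -1.713
endloop
endfacet

endsolid
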